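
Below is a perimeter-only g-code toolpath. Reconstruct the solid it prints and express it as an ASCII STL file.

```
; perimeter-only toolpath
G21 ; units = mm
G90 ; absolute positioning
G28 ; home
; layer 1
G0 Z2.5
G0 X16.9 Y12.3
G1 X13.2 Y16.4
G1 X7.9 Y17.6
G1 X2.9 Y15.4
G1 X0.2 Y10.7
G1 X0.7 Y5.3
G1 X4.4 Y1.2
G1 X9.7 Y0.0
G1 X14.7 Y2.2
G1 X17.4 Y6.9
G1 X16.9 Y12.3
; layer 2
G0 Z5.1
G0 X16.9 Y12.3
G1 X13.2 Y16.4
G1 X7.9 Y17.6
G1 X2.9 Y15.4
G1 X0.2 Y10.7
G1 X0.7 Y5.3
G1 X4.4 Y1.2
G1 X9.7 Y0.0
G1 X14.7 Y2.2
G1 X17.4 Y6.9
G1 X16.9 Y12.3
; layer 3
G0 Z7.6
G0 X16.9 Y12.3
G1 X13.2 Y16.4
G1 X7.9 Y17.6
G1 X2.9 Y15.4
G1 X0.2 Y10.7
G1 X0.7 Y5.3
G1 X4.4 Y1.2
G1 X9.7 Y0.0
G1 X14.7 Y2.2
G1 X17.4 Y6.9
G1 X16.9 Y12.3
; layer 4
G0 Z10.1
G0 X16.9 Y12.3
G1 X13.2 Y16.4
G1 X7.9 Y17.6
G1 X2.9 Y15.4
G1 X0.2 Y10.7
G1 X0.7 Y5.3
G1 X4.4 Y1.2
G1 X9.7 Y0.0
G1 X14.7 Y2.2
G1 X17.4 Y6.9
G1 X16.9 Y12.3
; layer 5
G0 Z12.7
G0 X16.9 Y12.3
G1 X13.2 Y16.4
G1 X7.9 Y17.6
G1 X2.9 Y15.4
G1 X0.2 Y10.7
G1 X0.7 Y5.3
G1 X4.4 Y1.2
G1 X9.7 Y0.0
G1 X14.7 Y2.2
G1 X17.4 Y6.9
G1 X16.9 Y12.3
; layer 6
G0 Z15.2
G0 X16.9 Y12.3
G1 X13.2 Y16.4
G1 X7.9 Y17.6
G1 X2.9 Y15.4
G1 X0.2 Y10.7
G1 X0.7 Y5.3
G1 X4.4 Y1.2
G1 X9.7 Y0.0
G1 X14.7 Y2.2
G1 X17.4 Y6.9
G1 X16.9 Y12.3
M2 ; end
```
solid part
  facet normal 0.0000 0.0000 -1.0000
    outer loop
      vertex 7.9 17.6 0.0
      vertex 13.2 16.4 0.0
      vertex 16.9 12.3 0.0
    endloop
  endfacet
  facet normal 0.0000 0.0000 -1.0000
    outer loop
      vertex 2.9 15.4 0.0
      vertex 7.9 17.6 0.0
      vertex 16.9 12.3 0.0
    endloop
  endfacet
  facet normal 0.0000 0.0000 -1.0000
    outer loop
      vertex 0.2 10.7 0.0
      vertex 2.9 15.4 0.0
      vertex 16.9 12.3 0.0
    endloop
  endfacet
  facet normal 0.0000 0.0000 -1.0000
    outer loop
      vertex 0.7 5.3 0.0
      vertex 0.2 10.7 0.0
      vertex 16.9 12.3 0.0
    endloop
  endfacet
  facet normal 0.0000 0.0000 -1.0000
    outer loop
      vertex 4.4 1.2 0.0
      vertex 0.7 5.3 0.0
      vertex 16.9 12.3 0.0
    endloop
  endfacet
  facet normal 0.0000 0.0000 -1.0000
    outer loop
      vertex 9.7 0.0 0.0
      vertex 4.4 1.2 0.0
      vertex 16.9 12.3 0.0
    endloop
  endfacet
  facet normal 0.0000 0.0000 -1.0000
    outer loop
      vertex 14.7 2.2 0.0
      vertex 9.7 0.0 0.0
      vertex 16.9 12.3 0.0
    endloop
  endfacet
  facet normal 0.0000 0.0000 -1.0000
    outer loop
      vertex 17.4 6.9 0.0
      vertex 14.7 2.2 0.0
      vertex 16.9 12.3 0.0
    endloop
  endfacet
  facet normal 0.0000 0.0000 1.0000
    outer loop
      vertex 16.9 12.3 15.2
      vertex 13.2 16.4 15.2
      vertex 7.9 17.6 15.2
    endloop
  endfacet
  facet normal 0.0000 0.0000 1.0000
    outer loop
      vertex 16.9 12.3 15.2
      vertex 7.9 17.6 15.2
      vertex 2.9 15.4 15.2
    endloop
  endfacet
  facet normal 0.0000 0.0000 1.0000
    outer loop
      vertex 16.9 12.3 15.2
      vertex 2.9 15.4 15.2
      vertex 0.2 10.7 15.2
    endloop
  endfacet
  facet normal 0.0000 0.0000 1.0000
    outer loop
      vertex 16.9 12.3 15.2
      vertex 0.2 10.7 15.2
      vertex 0.7 5.3 15.2
    endloop
  endfacet
  facet normal 0.0000 0.0000 1.0000
    outer loop
      vertex 16.9 12.3 15.2
      vertex 0.7 5.3 15.2
      vertex 4.4 1.2 15.2
    endloop
  endfacet
  facet normal 0.0000 0.0000 1.0000
    outer loop
      vertex 16.9 12.3 15.2
      vertex 4.4 1.2 15.2
      vertex 9.7 0.0 15.2
    endloop
  endfacet
  facet normal 0.0000 0.0000 1.0000
    outer loop
      vertex 16.9 12.3 15.2
      vertex 9.7 0.0 15.2
      vertex 14.7 2.2 15.2
    endloop
  endfacet
  facet normal 0.0000 0.0000 1.0000
    outer loop
      vertex 16.9 12.3 15.2
      vertex 14.7 2.2 15.2
      vertex 17.4 6.9 15.2
    endloop
  endfacet
  facet normal 0.7424 0.6700 0.0000
    outer loop
      vertex 16.9 12.3 0.0
      vertex 13.2 16.4 0.0
      vertex 13.2 16.4 15.2
    endloop
  endfacet
  facet normal 0.7424 0.6700 0.0000
    outer loop
      vertex 16.9 12.3 0.0
      vertex 13.2 16.4 15.2
      vertex 16.9 12.3 15.2
    endloop
  endfacet
  facet normal 0.2208 0.9753 0.0000
    outer loop
      vertex 13.2 16.4 0.0
      vertex 7.9 17.6 0.0
      vertex 7.9 17.6 15.2
    endloop
  endfacet
  facet normal 0.2208 0.9753 0.0000
    outer loop
      vertex 13.2 16.4 0.0
      vertex 7.9 17.6 15.2
      vertex 13.2 16.4 15.2
    endloop
  endfacet
  facet normal -0.4027 0.9153 0.0000
    outer loop
      vertex 7.9 17.6 0.0
      vertex 2.9 15.4 0.0
      vertex 2.9 15.4 15.2
    endloop
  endfacet
  facet normal -0.4027 0.9153 0.0000
    outer loop
      vertex 7.9 17.6 0.0
      vertex 2.9 15.4 15.2
      vertex 7.9 17.6 15.2
    endloop
  endfacet
  facet normal -0.8671 0.4981 0.0000
    outer loop
      vertex 2.9 15.4 0.0
      vertex 0.2 10.7 0.0
      vertex 0.2 10.7 15.2
    endloop
  endfacet
  facet normal -0.8671 0.4981 0.0000
    outer loop
      vertex 2.9 15.4 0.0
      vertex 0.2 10.7 15.2
      vertex 2.9 15.4 15.2
    endloop
  endfacet
  facet normal -0.9957 -0.0922 0.0000
    outer loop
      vertex 0.2 10.7 0.0
      vertex 0.7 5.3 0.0
      vertex 0.7 5.3 15.2
    endloop
  endfacet
  facet normal -0.9957 -0.0922 0.0000
    outer loop
      vertex 0.2 10.7 0.0
      vertex 0.7 5.3 15.2
      vertex 0.2 10.7 15.2
    endloop
  endfacet
  facet normal -0.7424 -0.6700 0.0000
    outer loop
      vertex 0.7 5.3 0.0
      vertex 4.4 1.2 0.0
      vertex 4.4 1.2 15.2
    endloop
  endfacet
  facet normal -0.7424 -0.6700 0.0000
    outer loop
      vertex 0.7 5.3 0.0
      vertex 4.4 1.2 15.2
      vertex 0.7 5.3 15.2
    endloop
  endfacet
  facet normal -0.2208 -0.9753 0.0000
    outer loop
      vertex 4.4 1.2 0.0
      vertex 9.7 0.0 0.0
      vertex 9.7 0.0 15.2
    endloop
  endfacet
  facet normal -0.2208 -0.9753 0.0000
    outer loop
      vertex 4.4 1.2 0.0
      vertex 9.7 0.0 15.2
      vertex 4.4 1.2 15.2
    endloop
  endfacet
  facet normal 0.4027 -0.9153 0.0000
    outer loop
      vertex 9.7 0.0 0.0
      vertex 14.7 2.2 0.0
      vertex 14.7 2.2 15.2
    endloop
  endfacet
  facet normal 0.4027 -0.9153 0.0000
    outer loop
      vertex 9.7 0.0 0.0
      vertex 14.7 2.2 15.2
      vertex 9.7 0.0 15.2
    endloop
  endfacet
  facet normal 0.8671 -0.4981 0.0000
    outer loop
      vertex 14.7 2.2 0.0
      vertex 17.4 6.9 0.0
      vertex 17.4 6.9 15.2
    endloop
  endfacet
  facet normal 0.8671 -0.4981 0.0000
    outer loop
      vertex 14.7 2.2 0.0
      vertex 17.4 6.9 15.2
      vertex 14.7 2.2 15.2
    endloop
  endfacet
  facet normal 0.9957 0.0922 0.0000
    outer loop
      vertex 17.4 6.9 0.0
      vertex 16.9 12.3 0.0
      vertex 16.9 12.3 15.2
    endloop
  endfacet
  facet normal 0.9957 0.0922 0.0000
    outer loop
      vertex 17.4 6.9 0.0
      vertex 16.9 12.3 15.2
      vertex 17.4 6.9 15.2
    endloop
  endfacet
endsolid part

The G0 Z moves step by Δz≈2.5 mm. Every layer's G1 loop is the same polygon, so the solid is a straight extrusion of it from z=0 to z≈15.2. Closing with flat bottom and top caps and triangulating gives 36 facets — a regular 10-sided prism (a cylinder approximated with 10 flat sides), circumscribed radius ≈ 8.8 mm, height ≈ 15.2 mm.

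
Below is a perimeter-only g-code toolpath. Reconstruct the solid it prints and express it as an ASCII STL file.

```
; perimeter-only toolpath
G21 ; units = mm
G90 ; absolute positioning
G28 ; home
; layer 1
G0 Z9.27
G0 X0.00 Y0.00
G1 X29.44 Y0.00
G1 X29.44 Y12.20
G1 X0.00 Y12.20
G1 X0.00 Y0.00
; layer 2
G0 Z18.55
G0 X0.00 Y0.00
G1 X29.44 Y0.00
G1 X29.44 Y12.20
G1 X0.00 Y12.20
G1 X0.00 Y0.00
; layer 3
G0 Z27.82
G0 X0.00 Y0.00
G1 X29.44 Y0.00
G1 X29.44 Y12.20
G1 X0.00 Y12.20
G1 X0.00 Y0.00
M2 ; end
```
solid part
  facet normal 0.0000 0.0000 -1.0000
    outer loop
      vertex 29.44 12.20 0.00
      vertex 29.44 0.00 0.00
      vertex 0.00 0.00 0.00
    endloop
  endfacet
  facet normal 0.0000 0.0000 -1.0000
    outer loop
      vertex 0.00 12.20 0.00
      vertex 29.44 12.20 0.00
      vertex 0.00 0.00 0.00
    endloop
  endfacet
  facet normal 0.0000 0.0000 1.0000
    outer loop
      vertex 0.00 0.00 27.82
      vertex 29.44 0.00 27.82
      vertex 29.44 12.20 27.82
    endloop
  endfacet
  facet normal 0.0000 0.0000 1.0000
    outer loop
      vertex 0.00 0.00 27.82
      vertex 29.44 12.20 27.82
      vertex 0.00 12.20 27.82
    endloop
  endfacet
  facet normal 0.0000 -1.0000 0.0000
    outer loop
      vertex 0.00 0.00 0.00
      vertex 29.44 0.00 0.00
      vertex 29.44 0.00 27.82
    endloop
  endfacet
  facet normal 0.0000 -1.0000 0.0000
    outer loop
      vertex 0.00 0.00 0.00
      vertex 29.44 0.00 27.82
      vertex 0.00 0.00 27.82
    endloop
  endfacet
  facet normal 0.0000 1.0000 0.0000
    outer loop
      vertex 29.44 12.20 27.82
      vertex 29.44 12.20 0.00
      vertex 0.00 12.20 0.00
    endloop
  endfacet
  facet normal 0.0000 1.0000 0.0000
    outer loop
      vertex 0.00 12.20 27.82
      vertex 29.44 12.20 27.82
      vertex 0.00 12.20 0.00
    endloop
  endfacet
  facet normal -1.0000 0.0000 0.0000
    outer loop
      vertex 0.00 12.20 27.82
      vertex 0.00 12.20 0.00
      vertex 0.00 0.00 0.00
    endloop
  endfacet
  facet normal -1.0000 0.0000 0.0000
    outer loop
      vertex 0.00 0.00 27.82
      vertex 0.00 12.20 27.82
      vertex 0.00 0.00 0.00
    endloop
  endfacet
  facet normal 1.0000 0.0000 0.0000
    outer loop
      vertex 29.44 0.00 0.00
      vertex 29.44 12.20 0.00
      vertex 29.44 12.20 27.82
    endloop
  endfacet
  facet normal 1.0000 0.0000 0.0000
    outer loop
      vertex 29.44 0.00 0.00
      vertex 29.44 12.20 27.82
      vertex 29.44 0.00 27.82
    endloop
  endfacet
endsolid part

The G0 Z moves step by Δz≈9.27 mm. Every layer's G1 loop is the same polygon, so the solid is a straight extrusion of it from z=0 to z≈27.8. Closing with flat bottom and top caps and triangulating gives 12 facets — a rectangular box, roughly 29.4 × 12.2 mm footprint and 27.8 mm tall.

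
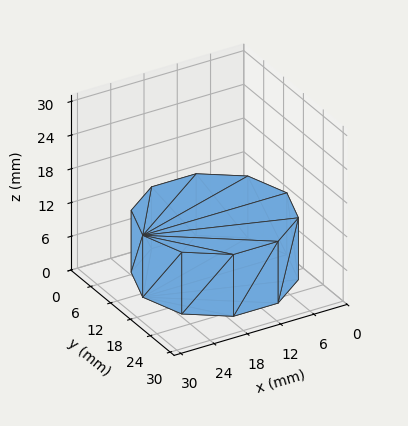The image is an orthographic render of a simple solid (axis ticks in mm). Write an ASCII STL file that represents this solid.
Reading the render: the shape is a regular 10-sided prism (a cylinder approximated with 10 flat sides), circumscribed radius ≈ 13 mm, height ≈ 11 mm (dimensions read to the nearest mm from the axis ticks). For the STL, each face is triangulated and given an outward normal.

solid part
  facet normal 0.0000 0.0000 -1.0000
    outer loop
      vertex 17.017 25.364 0.000
      vertex 23.517 20.641 0.000
      vertex 26.000 13.000 0.000
    endloop
  endfacet
  facet normal 0.0000 0.0000 -1.0000
    outer loop
      vertex 8.983 25.364 0.000
      vertex 17.017 25.364 0.000
      vertex 26.000 13.000 0.000
    endloop
  endfacet
  facet normal 0.0000 0.0000 -1.0000
    outer loop
      vertex 2.483 20.641 0.000
      vertex 8.983 25.364 0.000
      vertex 26.000 13.000 0.000
    endloop
  endfacet
  facet normal 0.0000 0.0000 -1.0000
    outer loop
      vertex 0.000 13.000 0.000
      vertex 2.483 20.641 0.000
      vertex 26.000 13.000 0.000
    endloop
  endfacet
  facet normal 0.0000 0.0000 -1.0000
    outer loop
      vertex 2.483 5.359 0.000
      vertex 0.000 13.000 0.000
      vertex 26.000 13.000 0.000
    endloop
  endfacet
  facet normal 0.0000 0.0000 -1.0000
    outer loop
      vertex 8.983 0.636 0.000
      vertex 2.483 5.359 0.000
      vertex 26.000 13.000 0.000
    endloop
  endfacet
  facet normal 0.0000 0.0000 -1.0000
    outer loop
      vertex 17.017 0.636 0.000
      vertex 8.983 0.636 0.000
      vertex 26.000 13.000 0.000
    endloop
  endfacet
  facet normal 0.0000 0.0000 -1.0000
    outer loop
      vertex 23.517 5.359 0.000
      vertex 17.017 0.636 0.000
      vertex 26.000 13.000 0.000
    endloop
  endfacet
  facet normal 0.0000 0.0000 1.0000
    outer loop
      vertex 26.000 13.000 11.000
      vertex 23.517 20.641 11.000
      vertex 17.017 25.364 11.000
    endloop
  endfacet
  facet normal 0.0000 0.0000 1.0000
    outer loop
      vertex 26.000 13.000 11.000
      vertex 17.017 25.364 11.000
      vertex 8.983 25.364 11.000
    endloop
  endfacet
  facet normal 0.0000 0.0000 1.0000
    outer loop
      vertex 26.000 13.000 11.000
      vertex 8.983 25.364 11.000
      vertex 2.483 20.641 11.000
    endloop
  endfacet
  facet normal 0.0000 0.0000 1.0000
    outer loop
      vertex 26.000 13.000 11.000
      vertex 2.483 20.641 11.000
      vertex 0.000 13.000 11.000
    endloop
  endfacet
  facet normal 0.0000 0.0000 1.0000
    outer loop
      vertex 26.000 13.000 11.000
      vertex 0.000 13.000 11.000
      vertex 2.483 5.359 11.000
    endloop
  endfacet
  facet normal 0.0000 0.0000 1.0000
    outer loop
      vertex 26.000 13.000 11.000
      vertex 2.483 5.359 11.000
      vertex 8.983 0.636 11.000
    endloop
  endfacet
  facet normal 0.0000 0.0000 1.0000
    outer loop
      vertex 26.000 13.000 11.000
      vertex 8.983 0.636 11.000
      vertex 17.017 0.636 11.000
    endloop
  endfacet
  facet normal 0.0000 0.0000 1.0000
    outer loop
      vertex 26.000 13.000 11.000
      vertex 17.017 0.636 11.000
      vertex 23.517 5.359 11.000
    endloop
  endfacet
  facet normal 0.9510 0.3090 0.0000
    outer loop
      vertex 26.000 13.000 0.000
      vertex 23.517 20.641 0.000
      vertex 23.517 20.641 11.000
    endloop
  endfacet
  facet normal 0.9510 0.3090 0.0000
    outer loop
      vertex 26.000 13.000 0.000
      vertex 23.517 20.641 11.000
      vertex 26.000 13.000 11.000
    endloop
  endfacet
  facet normal 0.5878 0.8090 0.0000
    outer loop
      vertex 23.517 20.641 0.000
      vertex 17.017 25.364 0.000
      vertex 17.017 25.364 11.000
    endloop
  endfacet
  facet normal 0.5878 0.8090 0.0000
    outer loop
      vertex 23.517 20.641 0.000
      vertex 17.017 25.364 11.000
      vertex 23.517 20.641 11.000
    endloop
  endfacet
  facet normal 0.0000 1.0000 0.0000
    outer loop
      vertex 17.017 25.364 0.000
      vertex 8.983 25.364 0.000
      vertex 8.983 25.364 11.000
    endloop
  endfacet
  facet normal 0.0000 1.0000 0.0000
    outer loop
      vertex 17.017 25.364 0.000
      vertex 8.983 25.364 11.000
      vertex 17.017 25.364 11.000
    endloop
  endfacet
  facet normal -0.5878 0.8090 0.0000
    outer loop
      vertex 8.983 25.364 0.000
      vertex 2.483 20.641 0.000
      vertex 2.483 20.641 11.000
    endloop
  endfacet
  facet normal -0.5878 0.8090 0.0000
    outer loop
      vertex 8.983 25.364 0.000
      vertex 2.483 20.641 11.000
      vertex 8.983 25.364 11.000
    endloop
  endfacet
  facet normal -0.9510 0.3090 0.0000
    outer loop
      vertex 2.483 20.641 0.000
      vertex 0.000 13.000 0.000
      vertex 0.000 13.000 11.000
    endloop
  endfacet
  facet normal -0.9510 0.3090 0.0000
    outer loop
      vertex 2.483 20.641 0.000
      vertex 0.000 13.000 11.000
      vertex 2.483 20.641 11.000
    endloop
  endfacet
  facet normal -0.9510 -0.3090 0.0000
    outer loop
      vertex 0.000 13.000 0.000
      vertex 2.483 5.359 0.000
      vertex 2.483 5.359 11.000
    endloop
  endfacet
  facet normal -0.9510 -0.3090 0.0000
    outer loop
      vertex 0.000 13.000 0.000
      vertex 2.483 5.359 11.000
      vertex 0.000 13.000 11.000
    endloop
  endfacet
  facet normal -0.5878 -0.8090 0.0000
    outer loop
      vertex 2.483 5.359 0.000
      vertex 8.983 0.636 0.000
      vertex 8.983 0.636 11.000
    endloop
  endfacet
  facet normal -0.5878 -0.8090 0.0000
    outer loop
      vertex 2.483 5.359 0.000
      vertex 8.983 0.636 11.000
      vertex 2.483 5.359 11.000
    endloop
  endfacet
  facet normal 0.0000 -1.0000 0.0000
    outer loop
      vertex 8.983 0.636 0.000
      vertex 17.017 0.636 0.000
      vertex 17.017 0.636 11.000
    endloop
  endfacet
  facet normal 0.0000 -1.0000 0.0000
    outer loop
      vertex 8.983 0.636 0.000
      vertex 17.017 0.636 11.000
      vertex 8.983 0.636 11.000
    endloop
  endfacet
  facet normal 0.5878 -0.8090 0.0000
    outer loop
      vertex 17.017 0.636 0.000
      vertex 23.517 5.359 0.000
      vertex 23.517 5.359 11.000
    endloop
  endfacet
  facet normal 0.5878 -0.8090 0.0000
    outer loop
      vertex 17.017 0.636 0.000
      vertex 23.517 5.359 11.000
      vertex 17.017 0.636 11.000
    endloop
  endfacet
  facet normal 0.9510 -0.3090 0.0000
    outer loop
      vertex 23.517 5.359 0.000
      vertex 26.000 13.000 0.000
      vertex 26.000 13.000 11.000
    endloop
  endfacet
  facet normal 0.9510 -0.3090 0.0000
    outer loop
      vertex 23.517 5.359 0.000
      vertex 26.000 13.000 11.000
      vertex 23.517 5.359 11.000
    endloop
  endfacet
endsolid part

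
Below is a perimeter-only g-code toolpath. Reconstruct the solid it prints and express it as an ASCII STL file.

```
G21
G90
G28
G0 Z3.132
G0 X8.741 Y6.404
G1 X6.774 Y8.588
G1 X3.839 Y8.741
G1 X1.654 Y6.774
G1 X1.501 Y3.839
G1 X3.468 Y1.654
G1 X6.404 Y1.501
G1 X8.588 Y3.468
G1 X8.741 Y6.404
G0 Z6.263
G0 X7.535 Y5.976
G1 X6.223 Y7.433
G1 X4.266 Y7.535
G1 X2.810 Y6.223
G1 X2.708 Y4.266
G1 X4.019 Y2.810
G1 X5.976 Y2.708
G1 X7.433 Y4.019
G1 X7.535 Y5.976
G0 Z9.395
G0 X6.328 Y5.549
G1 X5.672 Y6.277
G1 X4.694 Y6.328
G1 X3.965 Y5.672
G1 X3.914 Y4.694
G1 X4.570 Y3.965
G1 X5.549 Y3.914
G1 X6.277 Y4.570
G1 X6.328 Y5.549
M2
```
solid part
  facet normal 0.0000 0.0000 -1.0000
    outer loop
      vertex 3.411 9.948 0.000
      vertex 7.325 9.744 0.000
      vertex 9.948 6.831 0.000
    endloop
  endfacet
  facet normal 0.0000 0.0000 -1.0000
    outer loop
      vertex 0.498 7.325 0.000
      vertex 3.411 9.948 0.000
      vertex 9.948 6.831 0.000
    endloop
  endfacet
  facet normal 0.0000 0.0000 -1.0000
    outer loop
      vertex 0.294 3.411 0.000
      vertex 0.498 7.325 0.000
      vertex 9.948 6.831 0.000
    endloop
  endfacet
  facet normal 0.0000 0.0000 -1.0000
    outer loop
      vertex 2.917 0.498 0.000
      vertex 0.294 3.411 0.000
      vertex 9.948 6.831 0.000
    endloop
  endfacet
  facet normal 0.0000 0.0000 -1.0000
    outer loop
      vertex 6.831 0.294 0.000
      vertex 2.917 0.498 0.000
      vertex 9.948 6.831 0.000
    endloop
  endfacet
  facet normal 0.0000 0.0000 -1.0000
    outer loop
      vertex 9.744 2.917 0.000
      vertex 6.831 0.294 0.000
      vertex 9.948 6.831 0.000
    endloop
  endfacet
  facet normal 0.6952 0.6260 0.3533
    outer loop
      vertex 9.948 6.831 0.000
      vertex 7.325 9.744 0.000
      vertex 5.121 5.121 12.527
    endloop
  endfacet
  facet normal 0.0487 0.9342 0.3533
    outer loop
      vertex 7.325 9.744 0.000
      vertex 3.411 9.948 0.000
      vertex 5.121 5.121 12.527
    endloop
  endfacet
  facet normal -0.6260 0.6952 0.3533
    outer loop
      vertex 3.411 9.948 0.000
      vertex 0.498 7.325 0.000
      vertex 5.121 5.121 12.527
    endloop
  endfacet
  facet normal -0.9342 0.0487 0.3533
    outer loop
      vertex 0.498 7.325 0.000
      vertex 0.294 3.411 0.000
      vertex 5.121 5.121 12.527
    endloop
  endfacet
  facet normal -0.6952 -0.6260 0.3533
    outer loop
      vertex 0.294 3.411 0.000
      vertex 2.917 0.498 0.000
      vertex 5.121 5.121 12.527
    endloop
  endfacet
  facet normal -0.0487 -0.9342 0.3533
    outer loop
      vertex 2.917 0.498 0.000
      vertex 6.831 0.294 0.000
      vertex 5.121 5.121 12.527
    endloop
  endfacet
  facet normal 0.6260 -0.6952 0.3533
    outer loop
      vertex 6.831 0.294 0.000
      vertex 9.744 2.917 0.000
      vertex 5.121 5.121 12.527
    endloop
  endfacet
  facet normal 0.9342 -0.0487 0.3533
    outer loop
      vertex 9.744 2.917 0.000
      vertex 9.948 6.831 0.000
      vertex 5.121 5.121 12.527
    endloop
  endfacet
endsolid part

The G0 Z moves step by Δz≈3.132 mm. The G1 loops shrink linearly with z, so the solid tapers from its base footprint up to z≈12.5. Closing with a flat bottom cap and the tapered top and triangulating gives 14 facets — a regular 8-sided pyramid, base circumscribed radius ≈ 5.12 mm, apex at z ≈ 12.5 mm.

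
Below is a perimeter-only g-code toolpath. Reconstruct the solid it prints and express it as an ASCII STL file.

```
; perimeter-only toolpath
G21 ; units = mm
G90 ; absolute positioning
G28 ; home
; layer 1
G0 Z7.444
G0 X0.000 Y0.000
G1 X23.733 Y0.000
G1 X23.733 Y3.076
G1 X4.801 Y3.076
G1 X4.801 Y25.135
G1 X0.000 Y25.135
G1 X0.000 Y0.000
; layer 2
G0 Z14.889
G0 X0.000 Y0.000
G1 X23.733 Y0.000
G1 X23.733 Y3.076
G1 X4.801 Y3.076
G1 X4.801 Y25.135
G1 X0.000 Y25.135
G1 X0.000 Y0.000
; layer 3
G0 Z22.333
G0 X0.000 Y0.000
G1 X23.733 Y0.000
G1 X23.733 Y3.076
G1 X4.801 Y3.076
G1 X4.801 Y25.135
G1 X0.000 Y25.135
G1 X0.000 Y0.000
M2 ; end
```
solid part
  facet normal 0.0000 0.0000 -1.0000
    outer loop
      vertex 23.733 3.076 0.000
      vertex 23.733 0.000 0.000
      vertex 0.000 0.000 0.000
    endloop
  endfacet
  facet normal 0.0000 0.0000 -1.0000
    outer loop
      vertex 4.801 3.076 0.000
      vertex 23.733 3.076 0.000
      vertex 0.000 0.000 0.000
    endloop
  endfacet
  facet normal 0.0000 0.0000 -1.0000
    outer loop
      vertex 4.801 25.135 0.000
      vertex 4.801 3.076 0.000
      vertex 0.000 0.000 0.000
    endloop
  endfacet
  facet normal 0.0000 0.0000 -1.0000
    outer loop
      vertex 0.000 25.135 0.000
      vertex 4.801 25.135 0.000
      vertex 0.000 0.000 0.000
    endloop
  endfacet
  facet normal 0.0000 0.0000 1.0000
    outer loop
      vertex 0.000 0.000 22.333
      vertex 23.733 0.000 22.333
      vertex 23.733 3.076 22.333
    endloop
  endfacet
  facet normal 0.0000 0.0000 1.0000
    outer loop
      vertex 0.000 0.000 22.333
      vertex 23.733 3.076 22.333
      vertex 4.801 3.076 22.333
    endloop
  endfacet
  facet normal 0.0000 0.0000 1.0000
    outer loop
      vertex 0.000 0.000 22.333
      vertex 4.801 3.076 22.333
      vertex 4.801 25.135 22.333
    endloop
  endfacet
  facet normal 0.0000 0.0000 1.0000
    outer loop
      vertex 0.000 0.000 22.333
      vertex 4.801 25.135 22.333
      vertex 0.000 25.135 22.333
    endloop
  endfacet
  facet normal 0.0000 -1.0000 0.0000
    outer loop
      vertex 0.000 0.000 0.000
      vertex 23.733 0.000 0.000
      vertex 23.733 0.000 22.333
    endloop
  endfacet
  facet normal 0.0000 -1.0000 0.0000
    outer loop
      vertex 0.000 0.000 0.000
      vertex 23.733 0.000 22.333
      vertex 0.000 0.000 22.333
    endloop
  endfacet
  facet normal 1.0000 0.0000 0.0000
    outer loop
      vertex 23.733 0.000 0.000
      vertex 23.733 3.076 0.000
      vertex 23.733 3.076 22.333
    endloop
  endfacet
  facet normal 1.0000 0.0000 0.0000
    outer loop
      vertex 23.733 0.000 0.000
      vertex 23.733 3.076 22.333
      vertex 23.733 0.000 22.333
    endloop
  endfacet
  facet normal 0.0000 1.0000 0.0000
    outer loop
      vertex 23.733 3.076 0.000
      vertex 4.801 3.076 0.000
      vertex 4.801 3.076 22.333
    endloop
  endfacet
  facet normal 0.0000 1.0000 0.0000
    outer loop
      vertex 23.733 3.076 0.000
      vertex 4.801 3.076 22.333
      vertex 23.733 3.076 22.333
    endloop
  endfacet
  facet normal 1.0000 0.0000 0.0000
    outer loop
      vertex 4.801 3.076 0.000
      vertex 4.801 25.135 0.000
      vertex 4.801 25.135 22.333
    endloop
  endfacet
  facet normal 1.0000 0.0000 0.0000
    outer loop
      vertex 4.801 3.076 0.000
      vertex 4.801 25.135 22.333
      vertex 4.801 3.076 22.333
    endloop
  endfacet
  facet normal 0.0000 1.0000 0.0000
    outer loop
      vertex 4.801 25.135 0.000
      vertex 0.000 25.135 0.000
      vertex 0.000 25.135 22.333
    endloop
  endfacet
  facet normal 0.0000 1.0000 0.0000
    outer loop
      vertex 4.801 25.135 0.000
      vertex 0.000 25.135 22.333
      vertex 4.801 25.135 22.333
    endloop
  endfacet
  facet normal -1.0000 0.0000 0.0000
    outer loop
      vertex 0.000 25.135 0.000
      vertex 0.000 0.000 0.000
      vertex 0.000 0.000 22.333
    endloop
  endfacet
  facet normal -1.0000 0.0000 0.0000
    outer loop
      vertex 0.000 25.135 0.000
      vertex 0.000 0.000 22.333
      vertex 0.000 25.135 22.333
    endloop
  endfacet
endsolid part

The G0 Z moves step by Δz≈7.444 mm. Every layer's G1 loop is the same polygon, so the solid is a straight extrusion of it from z=0 to z≈22.3. Closing with flat bottom and top caps and triangulating gives 20 facets — an L-shaped prism: outer 23.7 × 25.1 mm, arm thicknesses ≈ 3.08 mm (horizontal) and 4.8 mm (vertical), extruded 22.3 mm in z.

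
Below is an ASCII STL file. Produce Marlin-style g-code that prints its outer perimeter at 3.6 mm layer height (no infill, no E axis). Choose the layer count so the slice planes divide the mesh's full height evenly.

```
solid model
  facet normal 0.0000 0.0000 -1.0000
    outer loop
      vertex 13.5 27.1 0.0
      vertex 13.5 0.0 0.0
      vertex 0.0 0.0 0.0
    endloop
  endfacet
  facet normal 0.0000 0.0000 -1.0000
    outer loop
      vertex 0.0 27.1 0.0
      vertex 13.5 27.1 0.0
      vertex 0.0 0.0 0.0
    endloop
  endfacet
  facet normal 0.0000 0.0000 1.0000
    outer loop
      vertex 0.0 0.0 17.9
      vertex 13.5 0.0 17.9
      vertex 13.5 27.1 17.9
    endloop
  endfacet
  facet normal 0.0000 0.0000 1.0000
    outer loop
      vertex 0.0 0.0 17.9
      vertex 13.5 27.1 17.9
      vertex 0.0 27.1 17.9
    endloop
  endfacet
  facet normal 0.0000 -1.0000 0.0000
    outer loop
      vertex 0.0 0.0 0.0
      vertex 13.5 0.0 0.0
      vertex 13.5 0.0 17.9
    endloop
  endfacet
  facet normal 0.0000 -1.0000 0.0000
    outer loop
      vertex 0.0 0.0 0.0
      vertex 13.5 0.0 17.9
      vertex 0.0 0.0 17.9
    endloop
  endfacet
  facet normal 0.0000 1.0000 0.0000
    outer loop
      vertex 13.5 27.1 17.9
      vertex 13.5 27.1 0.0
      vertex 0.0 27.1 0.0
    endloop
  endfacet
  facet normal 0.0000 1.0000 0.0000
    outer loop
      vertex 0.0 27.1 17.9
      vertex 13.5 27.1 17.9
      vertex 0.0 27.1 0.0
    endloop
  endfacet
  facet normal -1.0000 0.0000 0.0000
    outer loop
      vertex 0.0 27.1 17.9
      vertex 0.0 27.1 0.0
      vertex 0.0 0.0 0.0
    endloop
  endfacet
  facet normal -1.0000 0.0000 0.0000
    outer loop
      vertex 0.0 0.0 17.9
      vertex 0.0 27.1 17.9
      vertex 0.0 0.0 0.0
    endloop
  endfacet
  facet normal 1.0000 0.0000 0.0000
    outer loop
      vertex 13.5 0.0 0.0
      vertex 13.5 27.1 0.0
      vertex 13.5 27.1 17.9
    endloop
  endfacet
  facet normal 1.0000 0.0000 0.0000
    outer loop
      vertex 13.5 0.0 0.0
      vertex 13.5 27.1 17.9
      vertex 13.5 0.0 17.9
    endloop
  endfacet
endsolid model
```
; perimeter-only toolpath
G21 ; units = mm
G90 ; absolute positioning
G28 ; home
; layer 1
G0 Z3.6
G0 X0.0 Y0.0
G1 X13.5 Y0.0
G1 X13.5 Y27.1
G1 X0.0 Y27.1
G1 X0.0 Y0.0
; layer 2
G0 Z7.2
G0 X0.0 Y0.0
G1 X13.5 Y0.0
G1 X13.5 Y27.1
G1 X0.0 Y27.1
G1 X0.0 Y0.0
; layer 3
G0 Z10.7
G0 X0.0 Y0.0
G1 X13.5 Y0.0
G1 X13.5 Y27.1
G1 X0.0 Y27.1
G1 X0.0 Y0.0
; layer 4
G0 Z14.3
G0 X0.0 Y0.0
G1 X13.5 Y0.0
G1 X13.5 Y27.1
G1 X0.0 Y27.1
G1 X0.0 Y0.0
; layer 5
G0 Z17.9
G0 X0.0 Y0.0
G1 X13.5 Y0.0
G1 X13.5 Y27.1
G1 X0.0 Y27.1
G1 X0.0 Y0.0
M2 ; end

The solid is a rectangular box, roughly 13.5 × 27.1 mm footprint and 17.9 mm tall. Slicing at Δz = 3.6 mm — 5 equal slices spanning the solid's height, so layer i sits at z = i·h/5 — gives 5 non-empty perimeters. Each is a 4-segment closed polygon; G0 lifts to the layer z and rapids to the start vertex, then G1 traces the edges.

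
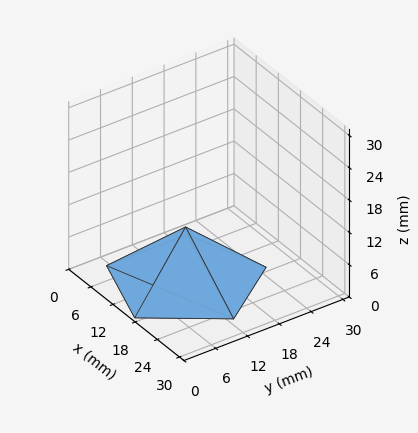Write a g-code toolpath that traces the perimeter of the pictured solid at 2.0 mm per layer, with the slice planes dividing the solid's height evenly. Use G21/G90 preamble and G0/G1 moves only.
Reading the render: the shape is a regular 5-sided pyramid, base circumscribed radius ≈ 13 mm, apex at z ≈ 10 mm (dimensions read to the nearest mm from the axis ticks). For the g-code, the solid's height is divided into equal slices at the stated Δz and each level perimeter traced with G1 moves after a G0 lift.

; perimeter-only toolpath
G21 ; units = mm
G90 ; absolute positioning
G28 ; home
; layer 1
G0 Z2.0
G0 X23.4 Y13.0
G1 X16.2 Y22.9
G1 X4.6 Y19.1
G1 X4.6 Y6.9
G1 X16.2 Y3.1
G1 X23.4 Y13.0
; layer 2
G0 Z4.0
G0 X20.8 Y13.0
G1 X15.4 Y20.4
G1 X6.7 Y17.6
G1 X6.7 Y8.4
G1 X15.4 Y5.6
G1 X20.8 Y13.0
; layer 3
G0 Z6.0
G0 X18.2 Y13.0
G1 X14.6 Y18.0
G1 X8.8 Y16.0
G1 X8.8 Y10.0
G1 X14.6 Y8.0
G1 X18.2 Y13.0
; layer 4
G0 Z8.0
G0 X15.6 Y13.0
G1 X13.8 Y15.5
G1 X10.9 Y14.5
G1 X10.9 Y11.5
G1 X13.8 Y10.5
G1 X15.6 Y13.0
M2 ; end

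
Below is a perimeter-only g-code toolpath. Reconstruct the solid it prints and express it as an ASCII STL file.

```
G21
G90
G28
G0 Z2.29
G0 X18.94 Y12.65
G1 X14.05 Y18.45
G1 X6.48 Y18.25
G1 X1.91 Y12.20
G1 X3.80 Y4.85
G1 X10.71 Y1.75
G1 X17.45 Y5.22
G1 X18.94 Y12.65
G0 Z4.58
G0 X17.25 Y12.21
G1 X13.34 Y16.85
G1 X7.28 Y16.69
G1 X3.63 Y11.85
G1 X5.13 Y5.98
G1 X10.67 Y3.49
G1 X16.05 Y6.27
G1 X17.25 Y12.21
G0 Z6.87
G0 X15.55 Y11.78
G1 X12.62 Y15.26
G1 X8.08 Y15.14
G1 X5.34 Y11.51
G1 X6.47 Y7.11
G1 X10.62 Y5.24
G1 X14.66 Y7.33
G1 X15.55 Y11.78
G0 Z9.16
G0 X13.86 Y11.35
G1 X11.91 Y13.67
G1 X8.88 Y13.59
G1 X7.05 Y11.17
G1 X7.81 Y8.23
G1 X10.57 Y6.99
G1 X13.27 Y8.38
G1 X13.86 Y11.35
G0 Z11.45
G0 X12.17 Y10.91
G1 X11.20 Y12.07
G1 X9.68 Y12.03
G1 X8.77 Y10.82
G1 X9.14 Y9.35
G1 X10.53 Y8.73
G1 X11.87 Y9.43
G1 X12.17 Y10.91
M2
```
solid part
  facet normal 0.0000 0.0000 -1.0000
    outer loop
      vertex 5.68 19.80 0.00
      vertex 14.77 20.04 0.00
      vertex 20.63 13.08 0.00
    endloop
  endfacet
  facet normal 0.0000 0.0000 -1.0000
    outer loop
      vertex 0.20 12.54 0.00
      vertex 5.68 19.80 0.00
      vertex 20.63 13.08 0.00
    endloop
  endfacet
  facet normal 0.0000 0.0000 -1.0000
    outer loop
      vertex 2.46 3.73 0.00
      vertex 0.20 12.54 0.00
      vertex 20.63 13.08 0.00
    endloop
  endfacet
  facet normal 0.0000 0.0000 -1.0000
    outer loop
      vertex 10.76 0.00 0.00
      vertex 2.46 3.73 0.00
      vertex 20.63 13.08 0.00
    endloop
  endfacet
  facet normal 0.0000 0.0000 -1.0000
    outer loop
      vertex 18.84 4.17 0.00
      vertex 10.76 0.00 0.00
      vertex 20.63 13.08 0.00
    endloop
  endfacet
  facet normal 0.6305 0.5309 0.5662
    outer loop
      vertex 20.63 13.08 0.00
      vertex 14.77 20.04 0.00
      vertex 10.48 10.48 13.74
    endloop
  endfacet
  facet normal -0.0218 0.8238 0.5664
    outer loop
      vertex 14.77 20.04 0.00
      vertex 5.68 19.80 0.00
      vertex 10.48 10.48 13.74
    endloop
  endfacet
  facet normal -0.6577 0.4965 0.5665
    outer loop
      vertex 5.68 19.80 0.00
      vertex 0.20 12.54 0.00
      vertex 10.48 10.48 13.74
    endloop
  endfacet
  facet normal -0.7982 -0.2048 0.5665
    outer loop
      vertex 0.20 12.54 0.00
      vertex 2.46 3.73 0.00
      vertex 10.48 10.48 13.74
    endloop
  endfacet
  facet normal -0.3378 -0.7517 0.5665
    outer loop
      vertex 2.46 3.73 0.00
      vertex 10.76 0.00 0.00
      vertex 10.48 10.48 13.74
    endloop
  endfacet
  facet normal 0.3780 -0.7324 0.5663
    outer loop
      vertex 10.76 0.00 0.00
      vertex 18.84 4.17 0.00
      vertex 10.48 10.48 13.74
    endloop
  endfacet
  facet normal 0.8081 -0.1623 0.5662
    outer loop
      vertex 18.84 4.17 0.00
      vertex 20.63 13.08 0.00
      vertex 10.48 10.48 13.74
    endloop
  endfacet
endsolid part

The G0 Z moves step by Δz≈2.29 mm. The G1 loops shrink linearly with z, so the solid tapers from its base footprint up to z≈13.7. Closing with a flat bottom cap and the tapered top and triangulating gives 12 facets — a regular 7-sided pyramid, base circumscribed radius ≈ 10.5 mm, apex at z ≈ 13.7 mm.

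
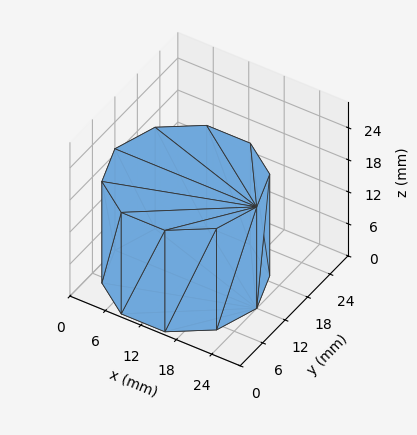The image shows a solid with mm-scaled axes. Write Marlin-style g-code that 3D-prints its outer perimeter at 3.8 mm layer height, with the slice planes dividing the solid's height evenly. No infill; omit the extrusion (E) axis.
Reading the render: the shape is a regular 10-sided prism (a cylinder approximated with 10 flat sides), circumscribed radius ≈ 12 mm, height ≈ 19 mm (dimensions read to the nearest mm from the axis ticks). For the g-code, the solid's height is divided into equal slices at the stated Δz and each level perimeter traced with G1 moves after a G0 lift.

; perimeter-only toolpath
G21 ; units = mm
G90 ; absolute positioning
G28 ; home
; layer 1
G0 Z3.8
G0 X24.0 Y12.0
G1 X21.7 Y19.1
G1 X15.7 Y23.4
G1 X8.3 Y23.4
G1 X2.3 Y19.1
G1 X0.0 Y12.0
G1 X2.3 Y4.9
G1 X8.3 Y0.6
G1 X15.7 Y0.6
G1 X21.7 Y4.9
G1 X24.0 Y12.0
; layer 2
G0 Z7.6
G0 X24.0 Y12.0
G1 X21.7 Y19.1
G1 X15.7 Y23.4
G1 X8.3 Y23.4
G1 X2.3 Y19.1
G1 X0.0 Y12.0
G1 X2.3 Y4.9
G1 X8.3 Y0.6
G1 X15.7 Y0.6
G1 X21.7 Y4.9
G1 X24.0 Y12.0
; layer 3
G0 Z11.4
G0 X24.0 Y12.0
G1 X21.7 Y19.1
G1 X15.7 Y23.4
G1 X8.3 Y23.4
G1 X2.3 Y19.1
G1 X0.0 Y12.0
G1 X2.3 Y4.9
G1 X8.3 Y0.6
G1 X15.7 Y0.6
G1 X21.7 Y4.9
G1 X24.0 Y12.0
; layer 4
G0 Z15.2
G0 X24.0 Y12.0
G1 X21.7 Y19.1
G1 X15.7 Y23.4
G1 X8.3 Y23.4
G1 X2.3 Y19.1
G1 X0.0 Y12.0
G1 X2.3 Y4.9
G1 X8.3 Y0.6
G1 X15.7 Y0.6
G1 X21.7 Y4.9
G1 X24.0 Y12.0
; layer 5
G0 Z19.0
G0 X24.0 Y12.0
G1 X21.7 Y19.1
G1 X15.7 Y23.4
G1 X8.3 Y23.4
G1 X2.3 Y19.1
G1 X0.0 Y12.0
G1 X2.3 Y4.9
G1 X8.3 Y0.6
G1 X15.7 Y0.6
G1 X21.7 Y4.9
G1 X24.0 Y12.0
M2 ; end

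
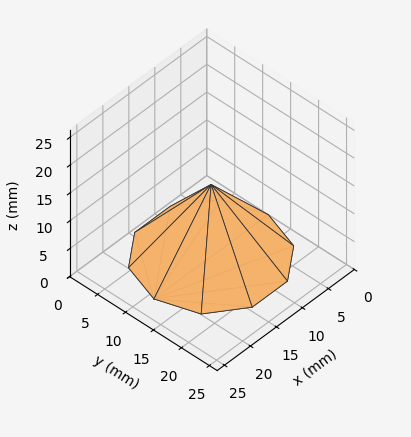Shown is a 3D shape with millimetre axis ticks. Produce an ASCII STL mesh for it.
Reading the render: the shape is a regular 10-sided pyramid, base circumscribed radius ≈ 11 mm, apex at z ≈ 13 mm (dimensions read to the nearest mm from the axis ticks). For the STL, each face is triangulated and given an outward normal.

solid part
  facet normal 0.0000 0.0000 -1.0000
    outer loop
      vertex 14.4 21.5 0.0
      vertex 19.9 17.5 0.0
      vertex 22.0 11.0 0.0
    endloop
  endfacet
  facet normal 0.0000 0.0000 -1.0000
    outer loop
      vertex 7.6 21.5 0.0
      vertex 14.4 21.5 0.0
      vertex 22.0 11.0 0.0
    endloop
  endfacet
  facet normal 0.0000 0.0000 -1.0000
    outer loop
      vertex 2.1 17.5 0.0
      vertex 7.6 21.5 0.0
      vertex 22.0 11.0 0.0
    endloop
  endfacet
  facet normal 0.0000 0.0000 -1.0000
    outer loop
      vertex 0.0 11.0 0.0
      vertex 2.1 17.5 0.0
      vertex 22.0 11.0 0.0
    endloop
  endfacet
  facet normal 0.0000 0.0000 -1.0000
    outer loop
      vertex 2.1 4.5 0.0
      vertex 0.0 11.0 0.0
      vertex 22.0 11.0 0.0
    endloop
  endfacet
  facet normal 0.0000 0.0000 -1.0000
    outer loop
      vertex 7.6 0.5 0.0
      vertex 2.1 4.5 0.0
      vertex 22.0 11.0 0.0
    endloop
  endfacet
  facet normal 0.0000 0.0000 -1.0000
    outer loop
      vertex 14.4 0.5 0.0
      vertex 7.6 0.5 0.0
      vertex 22.0 11.0 0.0
    endloop
  endfacet
  facet normal 0.0000 0.0000 -1.0000
    outer loop
      vertex 19.9 4.5 0.0
      vertex 14.4 0.5 0.0
      vertex 22.0 11.0 0.0
    endloop
  endfacet
  facet normal 0.7412 0.2395 0.6271
    outer loop
      vertex 22.0 11.0 0.0
      vertex 19.9 17.5 0.0
      vertex 11.0 11.0 13.0
    endloop
  endfacet
  facet normal 0.4577 0.6293 0.6280
    outer loop
      vertex 19.9 17.5 0.0
      vertex 14.4 21.5 0.0
      vertex 11.0 11.0 13.0
    endloop
  endfacet
  facet normal 0.0000 0.7779 0.6283
    outer loop
      vertex 14.4 21.5 0.0
      vertex 7.6 21.5 0.0
      vertex 11.0 11.0 13.0
    endloop
  endfacet
  facet normal -0.4577 0.6293 0.6280
    outer loop
      vertex 7.6 21.5 0.0
      vertex 2.1 17.5 0.0
      vertex 11.0 11.0 13.0
    endloop
  endfacet
  facet normal -0.7412 0.2395 0.6271
    outer loop
      vertex 2.1 17.5 0.0
      vertex 0.0 11.0 0.0
      vertex 11.0 11.0 13.0
    endloop
  endfacet
  facet normal -0.7412 -0.2395 0.6271
    outer loop
      vertex 0.0 11.0 0.0
      vertex 2.1 4.5 0.0
      vertex 11.0 11.0 13.0
    endloop
  endfacet
  facet normal -0.4577 -0.6293 0.6280
    outer loop
      vertex 2.1 4.5 0.0
      vertex 7.6 0.5 0.0
      vertex 11.0 11.0 13.0
    endloop
  endfacet
  facet normal 0.0000 -0.7779 0.6283
    outer loop
      vertex 7.6 0.5 0.0
      vertex 14.4 0.5 0.0
      vertex 11.0 11.0 13.0
    endloop
  endfacet
  facet normal 0.4577 -0.6293 0.6280
    outer loop
      vertex 14.4 0.5 0.0
      vertex 19.9 4.5 0.0
      vertex 11.0 11.0 13.0
    endloop
  endfacet
  facet normal 0.7412 -0.2395 0.6271
    outer loop
      vertex 19.9 4.5 0.0
      vertex 22.0 11.0 0.0
      vertex 11.0 11.0 13.0
    endloop
  endfacet
endsolid part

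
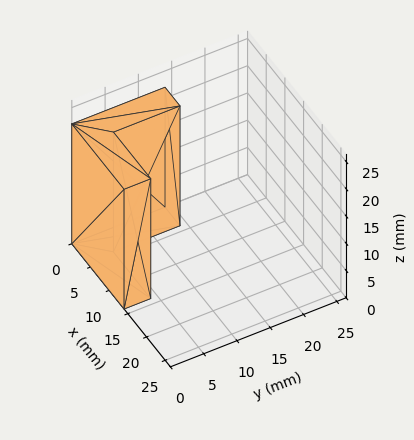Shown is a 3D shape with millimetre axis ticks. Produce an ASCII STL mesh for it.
Reading the render: the shape is an L-shaped prism: outer 14 × 14 mm, arm thicknesses ≈ 4 mm (horizontal) and 4 mm (vertical), extruded 22 mm in z (dimensions read to the nearest mm from the axis ticks). For the STL, each face is triangulated and given an outward normal.

solid part
  facet normal 0.0000 0.0000 -1.0000
    outer loop
      vertex 14.000 4.000 0.000
      vertex 14.000 0.000 0.000
      vertex 0.000 0.000 0.000
    endloop
  endfacet
  facet normal 0.0000 0.0000 -1.0000
    outer loop
      vertex 4.000 4.000 0.000
      vertex 14.000 4.000 0.000
      vertex 0.000 0.000 0.000
    endloop
  endfacet
  facet normal 0.0000 0.0000 -1.0000
    outer loop
      vertex 4.000 14.000 0.000
      vertex 4.000 4.000 0.000
      vertex 0.000 0.000 0.000
    endloop
  endfacet
  facet normal 0.0000 0.0000 -1.0000
    outer loop
      vertex 0.000 14.000 0.000
      vertex 4.000 14.000 0.000
      vertex 0.000 0.000 0.000
    endloop
  endfacet
  facet normal 0.0000 0.0000 1.0000
    outer loop
      vertex 0.000 0.000 22.000
      vertex 14.000 0.000 22.000
      vertex 14.000 4.000 22.000
    endloop
  endfacet
  facet normal 0.0000 0.0000 1.0000
    outer loop
      vertex 0.000 0.000 22.000
      vertex 14.000 4.000 22.000
      vertex 4.000 4.000 22.000
    endloop
  endfacet
  facet normal 0.0000 0.0000 1.0000
    outer loop
      vertex 0.000 0.000 22.000
      vertex 4.000 4.000 22.000
      vertex 4.000 14.000 22.000
    endloop
  endfacet
  facet normal 0.0000 0.0000 1.0000
    outer loop
      vertex 0.000 0.000 22.000
      vertex 4.000 14.000 22.000
      vertex 0.000 14.000 22.000
    endloop
  endfacet
  facet normal 0.0000 -1.0000 0.0000
    outer loop
      vertex 0.000 0.000 0.000
      vertex 14.000 0.000 0.000
      vertex 14.000 0.000 22.000
    endloop
  endfacet
  facet normal 0.0000 -1.0000 0.0000
    outer loop
      vertex 0.000 0.000 0.000
      vertex 14.000 0.000 22.000
      vertex 0.000 0.000 22.000
    endloop
  endfacet
  facet normal 1.0000 0.0000 0.0000
    outer loop
      vertex 14.000 0.000 0.000
      vertex 14.000 4.000 0.000
      vertex 14.000 4.000 22.000
    endloop
  endfacet
  facet normal 1.0000 0.0000 0.0000
    outer loop
      vertex 14.000 0.000 0.000
      vertex 14.000 4.000 22.000
      vertex 14.000 0.000 22.000
    endloop
  endfacet
  facet normal 0.0000 1.0000 0.0000
    outer loop
      vertex 14.000 4.000 0.000
      vertex 4.000 4.000 0.000
      vertex 4.000 4.000 22.000
    endloop
  endfacet
  facet normal 0.0000 1.0000 0.0000
    outer loop
      vertex 14.000 4.000 0.000
      vertex 4.000 4.000 22.000
      vertex 14.000 4.000 22.000
    endloop
  endfacet
  facet normal 1.0000 0.0000 0.0000
    outer loop
      vertex 4.000 4.000 0.000
      vertex 4.000 14.000 0.000
      vertex 4.000 14.000 22.000
    endloop
  endfacet
  facet normal 1.0000 0.0000 0.0000
    outer loop
      vertex 4.000 4.000 0.000
      vertex 4.000 14.000 22.000
      vertex 4.000 4.000 22.000
    endloop
  endfacet
  facet normal 0.0000 1.0000 0.0000
    outer loop
      vertex 4.000 14.000 0.000
      vertex 0.000 14.000 0.000
      vertex 0.000 14.000 22.000
    endloop
  endfacet
  facet normal 0.0000 1.0000 0.0000
    outer loop
      vertex 4.000 14.000 0.000
      vertex 0.000 14.000 22.000
      vertex 4.000 14.000 22.000
    endloop
  endfacet
  facet normal -1.0000 0.0000 0.0000
    outer loop
      vertex 0.000 14.000 0.000
      vertex 0.000 0.000 0.000
      vertex 0.000 0.000 22.000
    endloop
  endfacet
  facet normal -1.0000 0.0000 0.0000
    outer loop
      vertex 0.000 14.000 0.000
      vertex 0.000 0.000 22.000
      vertex 0.000 14.000 22.000
    endloop
  endfacet
endsolid part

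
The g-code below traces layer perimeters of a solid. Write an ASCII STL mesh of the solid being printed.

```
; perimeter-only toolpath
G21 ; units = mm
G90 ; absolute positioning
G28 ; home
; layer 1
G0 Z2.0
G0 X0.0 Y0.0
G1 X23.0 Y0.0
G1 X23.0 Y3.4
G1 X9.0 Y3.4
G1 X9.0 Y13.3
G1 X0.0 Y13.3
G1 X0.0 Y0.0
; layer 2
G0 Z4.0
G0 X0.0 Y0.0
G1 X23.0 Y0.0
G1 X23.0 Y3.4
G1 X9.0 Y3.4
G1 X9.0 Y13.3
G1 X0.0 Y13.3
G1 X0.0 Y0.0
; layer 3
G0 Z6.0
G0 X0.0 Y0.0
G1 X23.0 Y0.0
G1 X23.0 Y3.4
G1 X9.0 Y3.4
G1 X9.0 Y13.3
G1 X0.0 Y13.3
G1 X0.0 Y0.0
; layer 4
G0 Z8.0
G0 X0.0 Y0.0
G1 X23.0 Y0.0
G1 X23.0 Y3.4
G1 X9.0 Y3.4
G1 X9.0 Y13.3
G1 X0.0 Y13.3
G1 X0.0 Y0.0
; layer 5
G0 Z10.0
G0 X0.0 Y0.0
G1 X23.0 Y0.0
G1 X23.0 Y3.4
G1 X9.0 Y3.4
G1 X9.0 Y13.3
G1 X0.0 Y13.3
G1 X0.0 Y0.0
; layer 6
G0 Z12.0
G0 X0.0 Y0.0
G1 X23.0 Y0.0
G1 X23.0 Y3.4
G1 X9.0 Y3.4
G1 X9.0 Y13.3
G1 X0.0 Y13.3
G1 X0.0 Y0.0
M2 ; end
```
solid part
  facet normal 0.0000 0.0000 -1.0000
    outer loop
      vertex 23.0 3.4 0.0
      vertex 23.0 0.0 0.0
      vertex 0.0 0.0 0.0
    endloop
  endfacet
  facet normal 0.0000 0.0000 -1.0000
    outer loop
      vertex 9.0 3.4 0.0
      vertex 23.0 3.4 0.0
      vertex 0.0 0.0 0.0
    endloop
  endfacet
  facet normal 0.0000 0.0000 -1.0000
    outer loop
      vertex 9.0 13.3 0.0
      vertex 9.0 3.4 0.0
      vertex 0.0 0.0 0.0
    endloop
  endfacet
  facet normal 0.0000 0.0000 -1.0000
    outer loop
      vertex 0.0 13.3 0.0
      vertex 9.0 13.3 0.0
      vertex 0.0 0.0 0.0
    endloop
  endfacet
  facet normal 0.0000 0.0000 1.0000
    outer loop
      vertex 0.0 0.0 12.0
      vertex 23.0 0.0 12.0
      vertex 23.0 3.4 12.0
    endloop
  endfacet
  facet normal 0.0000 0.0000 1.0000
    outer loop
      vertex 0.0 0.0 12.0
      vertex 23.0 3.4 12.0
      vertex 9.0 3.4 12.0
    endloop
  endfacet
  facet normal 0.0000 0.0000 1.0000
    outer loop
      vertex 0.0 0.0 12.0
      vertex 9.0 3.4 12.0
      vertex 9.0 13.3 12.0
    endloop
  endfacet
  facet normal 0.0000 0.0000 1.0000
    outer loop
      vertex 0.0 0.0 12.0
      vertex 9.0 13.3 12.0
      vertex 0.0 13.3 12.0
    endloop
  endfacet
  facet normal 0.0000 -1.0000 0.0000
    outer loop
      vertex 0.0 0.0 0.0
      vertex 23.0 0.0 0.0
      vertex 23.0 0.0 12.0
    endloop
  endfacet
  facet normal 0.0000 -1.0000 0.0000
    outer loop
      vertex 0.0 0.0 0.0
      vertex 23.0 0.0 12.0
      vertex 0.0 0.0 12.0
    endloop
  endfacet
  facet normal 1.0000 0.0000 0.0000
    outer loop
      vertex 23.0 0.0 0.0
      vertex 23.0 3.4 0.0
      vertex 23.0 3.4 12.0
    endloop
  endfacet
  facet normal 1.0000 0.0000 0.0000
    outer loop
      vertex 23.0 0.0 0.0
      vertex 23.0 3.4 12.0
      vertex 23.0 0.0 12.0
    endloop
  endfacet
  facet normal 0.0000 1.0000 0.0000
    outer loop
      vertex 23.0 3.4 0.0
      vertex 9.0 3.4 0.0
      vertex 9.0 3.4 12.0
    endloop
  endfacet
  facet normal 0.0000 1.0000 0.0000
    outer loop
      vertex 23.0 3.4 0.0
      vertex 9.0 3.4 12.0
      vertex 23.0 3.4 12.0
    endloop
  endfacet
  facet normal 1.0000 0.0000 0.0000
    outer loop
      vertex 9.0 3.4 0.0
      vertex 9.0 13.3 0.0
      vertex 9.0 13.3 12.0
    endloop
  endfacet
  facet normal 1.0000 0.0000 0.0000
    outer loop
      vertex 9.0 3.4 0.0
      vertex 9.0 13.3 12.0
      vertex 9.0 3.4 12.0
    endloop
  endfacet
  facet normal 0.0000 1.0000 0.0000
    outer loop
      vertex 9.0 13.3 0.0
      vertex 0.0 13.3 0.0
      vertex 0.0 13.3 12.0
    endloop
  endfacet
  facet normal 0.0000 1.0000 0.0000
    outer loop
      vertex 9.0 13.3 0.0
      vertex 0.0 13.3 12.0
      vertex 9.0 13.3 12.0
    endloop
  endfacet
  facet normal -1.0000 0.0000 0.0000
    outer loop
      vertex 0.0 13.3 0.0
      vertex 0.0 0.0 0.0
      vertex 0.0 0.0 12.0
    endloop
  endfacet
  facet normal -1.0000 0.0000 0.0000
    outer loop
      vertex 0.0 13.3 0.0
      vertex 0.0 0.0 12.0
      vertex 0.0 13.3 12.0
    endloop
  endfacet
endsolid part

The G0 Z moves step by Δz≈2.0 mm. Every layer's G1 loop is the same polygon, so the solid is a straight extrusion of it from z=0 to z≈12. Closing with flat bottom and top caps and triangulating gives 20 facets — an L-shaped prism: outer 23 × 13.3 mm, arm thicknesses ≈ 3.4 mm (horizontal) and 9 mm (vertical), extruded 12 mm in z.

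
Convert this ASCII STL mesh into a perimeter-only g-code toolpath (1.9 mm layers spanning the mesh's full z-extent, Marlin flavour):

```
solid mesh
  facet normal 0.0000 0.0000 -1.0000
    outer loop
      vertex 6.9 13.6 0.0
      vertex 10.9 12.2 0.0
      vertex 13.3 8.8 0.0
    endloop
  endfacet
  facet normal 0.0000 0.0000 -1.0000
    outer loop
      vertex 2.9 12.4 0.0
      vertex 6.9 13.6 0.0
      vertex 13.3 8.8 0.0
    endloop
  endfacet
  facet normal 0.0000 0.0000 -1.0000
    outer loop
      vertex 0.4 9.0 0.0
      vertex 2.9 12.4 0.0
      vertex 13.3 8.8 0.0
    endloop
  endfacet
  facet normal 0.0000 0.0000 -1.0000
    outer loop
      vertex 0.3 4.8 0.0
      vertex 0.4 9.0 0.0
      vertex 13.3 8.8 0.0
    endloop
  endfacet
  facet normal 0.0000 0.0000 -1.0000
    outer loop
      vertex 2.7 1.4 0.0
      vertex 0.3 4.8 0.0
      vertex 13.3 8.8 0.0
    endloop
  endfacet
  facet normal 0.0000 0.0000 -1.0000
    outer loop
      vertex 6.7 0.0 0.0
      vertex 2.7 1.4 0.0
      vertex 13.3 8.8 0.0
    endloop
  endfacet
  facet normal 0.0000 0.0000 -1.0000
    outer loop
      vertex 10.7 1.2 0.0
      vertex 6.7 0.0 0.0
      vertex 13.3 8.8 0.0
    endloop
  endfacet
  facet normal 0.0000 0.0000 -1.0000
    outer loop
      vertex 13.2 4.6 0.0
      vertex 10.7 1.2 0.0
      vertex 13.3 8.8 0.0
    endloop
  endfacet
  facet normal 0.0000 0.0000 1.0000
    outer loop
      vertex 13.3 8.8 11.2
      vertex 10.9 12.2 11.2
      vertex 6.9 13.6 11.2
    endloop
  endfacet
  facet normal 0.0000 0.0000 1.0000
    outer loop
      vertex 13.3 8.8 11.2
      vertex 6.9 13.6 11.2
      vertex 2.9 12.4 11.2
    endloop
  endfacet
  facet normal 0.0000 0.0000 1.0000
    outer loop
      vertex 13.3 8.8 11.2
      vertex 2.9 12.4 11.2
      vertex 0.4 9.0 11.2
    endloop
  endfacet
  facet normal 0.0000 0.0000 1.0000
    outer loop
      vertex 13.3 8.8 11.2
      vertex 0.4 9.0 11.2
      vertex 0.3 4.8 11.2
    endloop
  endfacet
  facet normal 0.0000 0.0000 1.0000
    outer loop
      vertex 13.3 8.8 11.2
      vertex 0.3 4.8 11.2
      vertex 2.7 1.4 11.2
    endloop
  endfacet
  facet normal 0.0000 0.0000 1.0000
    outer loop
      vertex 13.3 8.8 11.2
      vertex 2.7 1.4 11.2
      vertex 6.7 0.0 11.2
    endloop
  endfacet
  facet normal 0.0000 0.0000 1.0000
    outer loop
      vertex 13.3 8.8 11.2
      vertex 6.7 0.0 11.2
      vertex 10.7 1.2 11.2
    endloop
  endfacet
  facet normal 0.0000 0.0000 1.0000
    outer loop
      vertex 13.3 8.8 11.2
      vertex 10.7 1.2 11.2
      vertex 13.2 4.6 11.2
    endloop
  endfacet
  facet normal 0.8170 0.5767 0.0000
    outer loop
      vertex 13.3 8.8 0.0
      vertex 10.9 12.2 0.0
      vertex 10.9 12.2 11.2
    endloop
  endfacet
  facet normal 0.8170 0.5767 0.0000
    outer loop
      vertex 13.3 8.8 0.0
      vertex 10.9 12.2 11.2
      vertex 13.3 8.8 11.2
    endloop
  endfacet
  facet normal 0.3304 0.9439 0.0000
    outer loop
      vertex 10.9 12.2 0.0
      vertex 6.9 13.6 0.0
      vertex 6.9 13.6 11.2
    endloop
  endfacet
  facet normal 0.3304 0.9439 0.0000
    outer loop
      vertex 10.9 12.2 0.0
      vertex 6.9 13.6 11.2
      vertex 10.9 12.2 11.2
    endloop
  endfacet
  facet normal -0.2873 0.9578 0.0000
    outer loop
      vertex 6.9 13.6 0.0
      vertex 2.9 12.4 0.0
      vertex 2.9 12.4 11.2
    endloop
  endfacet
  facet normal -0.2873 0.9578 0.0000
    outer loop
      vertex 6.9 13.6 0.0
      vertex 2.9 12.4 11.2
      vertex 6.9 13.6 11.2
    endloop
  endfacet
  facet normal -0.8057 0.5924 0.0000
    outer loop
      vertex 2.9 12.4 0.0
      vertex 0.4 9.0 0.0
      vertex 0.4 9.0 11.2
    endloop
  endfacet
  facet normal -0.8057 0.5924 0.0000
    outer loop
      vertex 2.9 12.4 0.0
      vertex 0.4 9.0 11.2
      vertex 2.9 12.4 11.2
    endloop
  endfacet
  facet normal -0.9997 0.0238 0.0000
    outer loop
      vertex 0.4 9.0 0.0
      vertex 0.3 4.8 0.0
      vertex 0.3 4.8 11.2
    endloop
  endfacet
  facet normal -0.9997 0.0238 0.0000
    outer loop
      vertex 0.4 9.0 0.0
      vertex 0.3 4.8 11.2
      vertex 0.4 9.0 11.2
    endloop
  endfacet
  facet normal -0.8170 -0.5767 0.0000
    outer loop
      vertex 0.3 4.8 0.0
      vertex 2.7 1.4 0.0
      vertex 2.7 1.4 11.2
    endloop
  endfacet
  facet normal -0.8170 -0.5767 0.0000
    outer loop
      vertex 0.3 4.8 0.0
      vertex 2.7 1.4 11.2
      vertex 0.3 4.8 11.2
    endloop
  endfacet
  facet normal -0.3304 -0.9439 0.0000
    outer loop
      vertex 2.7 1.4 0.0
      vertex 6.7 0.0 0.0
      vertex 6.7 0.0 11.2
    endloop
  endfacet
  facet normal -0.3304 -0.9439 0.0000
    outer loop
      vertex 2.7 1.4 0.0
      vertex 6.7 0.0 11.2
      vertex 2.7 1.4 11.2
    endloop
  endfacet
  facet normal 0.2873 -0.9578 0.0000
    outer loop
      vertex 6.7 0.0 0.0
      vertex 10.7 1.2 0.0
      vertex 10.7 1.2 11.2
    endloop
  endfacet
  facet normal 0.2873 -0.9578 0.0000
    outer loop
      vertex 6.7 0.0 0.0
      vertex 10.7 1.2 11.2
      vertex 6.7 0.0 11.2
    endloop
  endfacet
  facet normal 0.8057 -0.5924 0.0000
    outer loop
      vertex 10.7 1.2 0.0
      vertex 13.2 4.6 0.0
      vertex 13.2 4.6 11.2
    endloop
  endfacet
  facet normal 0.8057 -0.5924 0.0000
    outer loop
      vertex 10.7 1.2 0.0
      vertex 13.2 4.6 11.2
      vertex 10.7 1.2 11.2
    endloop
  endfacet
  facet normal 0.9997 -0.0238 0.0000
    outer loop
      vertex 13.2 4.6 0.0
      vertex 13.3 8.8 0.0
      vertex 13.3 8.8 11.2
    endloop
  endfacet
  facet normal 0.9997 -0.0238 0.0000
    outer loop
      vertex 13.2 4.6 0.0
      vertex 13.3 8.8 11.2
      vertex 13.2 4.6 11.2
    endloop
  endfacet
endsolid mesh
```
; perimeter-only toolpath
G21 ; units = mm
G90 ; absolute positioning
G28 ; home
; layer 1
G0 Z1.9
G0 X13.3 Y8.8
G1 X10.9 Y12.2
G1 X6.9 Y13.6
G1 X2.9 Y12.4
G1 X0.4 Y9.0
G1 X0.3 Y4.8
G1 X2.7 Y1.4
G1 X6.7 Y0.0
G1 X10.7 Y1.2
G1 X13.2 Y4.6
G1 X13.3 Y8.8
; layer 2
G0 Z3.7
G0 X13.3 Y8.8
G1 X10.9 Y12.2
G1 X6.9 Y13.6
G1 X2.9 Y12.4
G1 X0.4 Y9.0
G1 X0.3 Y4.8
G1 X2.7 Y1.4
G1 X6.7 Y0.0
G1 X10.7 Y1.2
G1 X13.2 Y4.6
G1 X13.3 Y8.8
; layer 3
G0 Z5.6
G0 X13.3 Y8.8
G1 X10.9 Y12.2
G1 X6.9 Y13.6
G1 X2.9 Y12.4
G1 X0.4 Y9.0
G1 X0.3 Y4.8
G1 X2.7 Y1.4
G1 X6.7 Y0.0
G1 X10.7 Y1.2
G1 X13.2 Y4.6
G1 X13.3 Y8.8
; layer 4
G0 Z7.5
G0 X13.3 Y8.8
G1 X10.9 Y12.2
G1 X6.9 Y13.6
G1 X2.9 Y12.4
G1 X0.4 Y9.0
G1 X0.3 Y4.8
G1 X2.7 Y1.4
G1 X6.7 Y0.0
G1 X10.7 Y1.2
G1 X13.2 Y4.6
G1 X13.3 Y8.8
; layer 5
G0 Z9.3
G0 X13.3 Y8.8
G1 X10.9 Y12.2
G1 X6.9 Y13.6
G1 X2.9 Y12.4
G1 X0.4 Y9.0
G1 X0.3 Y4.8
G1 X2.7 Y1.4
G1 X6.7 Y0.0
G1 X10.7 Y1.2
G1 X13.2 Y4.6
G1 X13.3 Y8.8
; layer 6
G0 Z11.2
G0 X13.3 Y8.8
G1 X10.9 Y12.2
G1 X6.9 Y13.6
G1 X2.9 Y12.4
G1 X0.4 Y9.0
G1 X0.3 Y4.8
G1 X2.7 Y1.4
G1 X6.7 Y0.0
G1 X10.7 Y1.2
G1 X13.2 Y4.6
G1 X13.3 Y8.8
M2 ; end

The solid is a regular 10-sided prism (a cylinder approximated with 10 flat sides), circumscribed radius ≈ 6.8 mm, height ≈ 11.2 mm. Slicing at Δz = 1.9 mm — 6 equal slices spanning the solid's height, so layer i sits at z = i·h/6 — gives 6 non-empty perimeters. Each is a 10-segment closed polygon; G0 lifts to the layer z and rapids to the start vertex, then G1 traces the edges.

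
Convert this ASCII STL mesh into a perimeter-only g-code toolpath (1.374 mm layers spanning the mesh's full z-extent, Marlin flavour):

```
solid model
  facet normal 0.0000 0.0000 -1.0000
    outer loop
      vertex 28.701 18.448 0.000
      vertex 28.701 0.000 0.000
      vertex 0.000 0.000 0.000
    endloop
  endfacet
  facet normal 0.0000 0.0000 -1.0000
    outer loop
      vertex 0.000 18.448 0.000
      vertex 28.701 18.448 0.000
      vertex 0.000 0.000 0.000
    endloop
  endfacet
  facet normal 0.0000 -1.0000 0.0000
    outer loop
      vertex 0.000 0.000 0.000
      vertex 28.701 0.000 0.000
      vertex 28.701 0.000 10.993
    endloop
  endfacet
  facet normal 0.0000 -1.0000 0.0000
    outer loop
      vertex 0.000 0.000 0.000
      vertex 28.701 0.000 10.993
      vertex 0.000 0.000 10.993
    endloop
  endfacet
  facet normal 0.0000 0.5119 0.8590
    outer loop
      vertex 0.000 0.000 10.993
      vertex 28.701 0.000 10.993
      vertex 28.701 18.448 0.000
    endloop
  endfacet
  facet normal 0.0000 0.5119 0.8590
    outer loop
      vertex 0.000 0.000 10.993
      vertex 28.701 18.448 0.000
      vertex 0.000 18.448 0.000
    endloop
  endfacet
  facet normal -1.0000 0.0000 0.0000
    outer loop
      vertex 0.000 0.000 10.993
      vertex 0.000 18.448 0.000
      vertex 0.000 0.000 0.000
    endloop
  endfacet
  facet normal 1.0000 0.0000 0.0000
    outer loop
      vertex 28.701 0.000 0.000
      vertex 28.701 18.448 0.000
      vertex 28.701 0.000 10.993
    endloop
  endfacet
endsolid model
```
; perimeter-only toolpath
G21 ; units = mm
G90 ; absolute positioning
G28 ; home
; layer 1
G0 Z1.374
G0 X0.000 Y0.000
G1 X28.701 Y0.000
G1 X28.701 Y16.142
G1 X0.000 Y16.142
G1 X0.000 Y0.000
; layer 2
G0 Z2.748
G0 X0.000 Y0.000
G1 X28.701 Y0.000
G1 X28.701 Y13.836
G1 X0.000 Y13.836
G1 X0.000 Y0.000
; layer 3
G0 Z4.122
G0 X0.000 Y0.000
G1 X28.701 Y0.000
G1 X28.701 Y11.530
G1 X0.000 Y11.530
G1 X0.000 Y0.000
; layer 4
G0 Z5.497
G0 X0.000 Y0.000
G1 X28.701 Y0.000
G1 X28.701 Y9.224
G1 X0.000 Y9.224
G1 X0.000 Y0.000
; layer 5
G0 Z6.871
G0 X0.000 Y0.000
G1 X28.701 Y0.000
G1 X28.701 Y6.918
G1 X0.000 Y6.918
G1 X0.000 Y0.000
; layer 6
G0 Z8.245
G0 X0.000 Y0.000
G1 X28.701 Y0.000
G1 X28.701 Y4.612
G1 X0.000 Y4.612
G1 X0.000 Y0.000
; layer 7
G0 Z9.619
G0 X0.000 Y0.000
G1 X28.701 Y0.000
G1 X28.701 Y2.306
G1 X0.000 Y2.306
G1 X0.000 Y0.000
M2 ; end

The solid is a wedge (ramp): 28.7 × 18.4 mm base, rising to 11 mm along the y=0 edge and sloping linearly to z=0 at y=18.4. Slicing at Δz = 1.374 mm — 8 equal slices spanning the solid's height, so layer i sits at z = i·h/8 — gives 7 non-empty perimeters. Each is a 4-segment closed polygon; G0 lifts to the layer z and rapids to the start vertex, then G1 traces the edges. The cross-section shrinks linearly with z (the slice at the apex is degenerate and omitted).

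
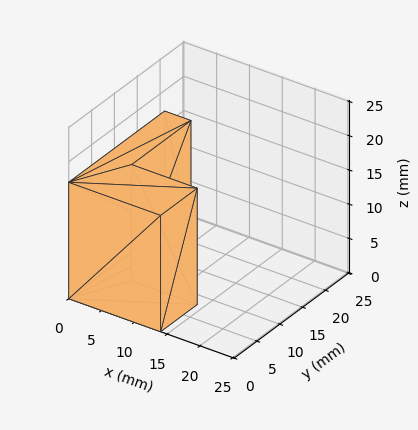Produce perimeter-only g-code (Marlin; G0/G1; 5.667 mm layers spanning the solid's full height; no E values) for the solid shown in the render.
Reading the render: the shape is an L-shaped prism: outer 14 × 21 mm, arm thicknesses ≈ 8 mm (horizontal) and 4 mm (vertical), extruded 17 mm in z (dimensions read to the nearest mm from the axis ticks). For the g-code, the solid's height is divided into equal slices at the stated Δz and each level perimeter traced with G1 moves after a G0 lift.

; perimeter-only toolpath
G21 ; units = mm
G90 ; absolute positioning
G28 ; home
; layer 1
G0 Z5.667
G0 X0.000 Y0.000
G1 X14.000 Y0.000
G1 X14.000 Y8.000
G1 X4.000 Y8.000
G1 X4.000 Y21.000
G1 X0.000 Y21.000
G1 X0.000 Y0.000
; layer 2
G0 Z11.333
G0 X0.000 Y0.000
G1 X14.000 Y0.000
G1 X14.000 Y8.000
G1 X4.000 Y8.000
G1 X4.000 Y21.000
G1 X0.000 Y21.000
G1 X0.000 Y0.000
; layer 3
G0 Z17.000
G0 X0.000 Y0.000
G1 X14.000 Y0.000
G1 X14.000 Y8.000
G1 X4.000 Y8.000
G1 X4.000 Y21.000
G1 X0.000 Y21.000
G1 X0.000 Y0.000
M2 ; end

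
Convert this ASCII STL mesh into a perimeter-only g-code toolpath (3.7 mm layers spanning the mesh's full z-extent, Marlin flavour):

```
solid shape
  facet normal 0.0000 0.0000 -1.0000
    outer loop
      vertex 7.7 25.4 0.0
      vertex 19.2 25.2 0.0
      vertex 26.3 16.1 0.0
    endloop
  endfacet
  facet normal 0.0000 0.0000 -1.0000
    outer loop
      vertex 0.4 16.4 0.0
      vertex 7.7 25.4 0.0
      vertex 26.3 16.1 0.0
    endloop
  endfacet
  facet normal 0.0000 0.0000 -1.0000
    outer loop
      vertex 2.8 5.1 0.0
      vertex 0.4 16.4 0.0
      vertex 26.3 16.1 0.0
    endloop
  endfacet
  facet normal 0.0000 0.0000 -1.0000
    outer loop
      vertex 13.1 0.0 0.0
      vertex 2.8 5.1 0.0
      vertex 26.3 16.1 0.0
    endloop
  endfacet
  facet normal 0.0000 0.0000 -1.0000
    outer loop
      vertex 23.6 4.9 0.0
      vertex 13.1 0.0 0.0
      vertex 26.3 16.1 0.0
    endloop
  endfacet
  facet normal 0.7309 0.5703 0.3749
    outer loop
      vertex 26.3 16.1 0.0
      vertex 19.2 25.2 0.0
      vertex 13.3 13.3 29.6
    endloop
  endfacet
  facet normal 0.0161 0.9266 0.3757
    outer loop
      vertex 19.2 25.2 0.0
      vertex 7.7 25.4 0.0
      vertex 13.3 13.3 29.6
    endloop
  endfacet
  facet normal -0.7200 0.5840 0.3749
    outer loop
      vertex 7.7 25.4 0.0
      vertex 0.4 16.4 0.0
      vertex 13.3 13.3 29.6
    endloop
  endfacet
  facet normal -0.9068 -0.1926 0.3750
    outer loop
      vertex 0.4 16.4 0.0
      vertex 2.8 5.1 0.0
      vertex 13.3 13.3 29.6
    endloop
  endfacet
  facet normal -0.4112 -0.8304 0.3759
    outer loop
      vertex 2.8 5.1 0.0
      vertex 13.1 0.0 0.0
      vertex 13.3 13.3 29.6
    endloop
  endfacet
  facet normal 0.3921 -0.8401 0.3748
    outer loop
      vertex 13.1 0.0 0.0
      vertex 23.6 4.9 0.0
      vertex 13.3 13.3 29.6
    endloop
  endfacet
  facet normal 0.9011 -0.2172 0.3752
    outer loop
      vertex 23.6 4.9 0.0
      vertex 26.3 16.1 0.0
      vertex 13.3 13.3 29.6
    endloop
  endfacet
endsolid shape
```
; perimeter-only toolpath
G21 ; units = mm
G90 ; absolute positioning
G28 ; home
; layer 1
G0 Z3.7
G0 X24.7 Y15.8
G1 X18.5 Y23.7
G1 X8.4 Y23.9
G1 X2.0 Y16.0
G1 X4.1 Y6.1
G1 X13.1 Y1.7
G1 X22.3 Y6.0
G1 X24.7 Y15.8
; layer 2
G0 Z7.4
G0 X23.1 Y15.4
G1 X17.7 Y22.2
G1 X9.1 Y22.4
G1 X3.6 Y15.6
G1 X5.4 Y7.2
G1 X13.1 Y3.3
G1 X21.0 Y7.0
G1 X23.1 Y15.4
; layer 3
G0 Z11.1
G0 X21.4 Y15.1
G1 X17.0 Y20.7
G1 X9.8 Y20.9
G1 X5.2 Y15.2
G1 X6.7 Y8.2
G1 X13.2 Y5.0
G1 X19.7 Y8.1
G1 X21.4 Y15.1
; layer 4
G0 Z14.8
G0 X19.8 Y14.7
G1 X16.2 Y19.2
G1 X10.5 Y19.4
G1 X6.9 Y14.8
G1 X8.1 Y9.2
G1 X13.2 Y6.7
G1 X18.5 Y9.1
G1 X19.8 Y14.7
; layer 5
G0 Z18.5
G0 X18.2 Y14.4
G1 X15.5 Y17.8
G1 X11.2 Y17.8
G1 X8.5 Y14.5
G1 X9.4 Y10.2
G1 X13.2 Y8.3
G1 X17.2 Y10.2
G1 X18.2 Y14.4
; layer 6
G0 Z22.2
G0 X16.5 Y14.0
G1 X14.8 Y16.3
G1 X11.9 Y16.3
G1 X10.1 Y14.1
G1 X10.7 Y11.2
G1 X13.2 Y10.0
G1 X15.9 Y11.2
G1 X16.5 Y14.0
; layer 7
G0 Z25.9
G0 X14.9 Y13.7
G1 X14.0 Y14.8
G1 X12.6 Y14.8
G1 X11.7 Y13.7
G1 X12.0 Y12.3
G1 X13.3 Y11.6
G1 X14.6 Y12.3
G1 X14.9 Y13.7
M2 ; end

The solid is a regular 7-sided pyramid, base circumscribed radius ≈ 13.3 mm, apex at z ≈ 29.6 mm. Slicing at Δz = 3.7 mm — 8 equal slices spanning the solid's height, so layer i sits at z = i·h/8 — gives 7 non-empty perimeters. Each is a 7-segment closed polygon; G0 lifts to the layer z and rapids to the start vertex, then G1 traces the edges. The cross-section shrinks linearly with z (the slice at the apex is degenerate and omitted).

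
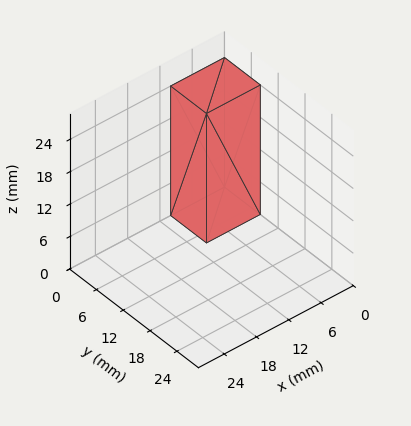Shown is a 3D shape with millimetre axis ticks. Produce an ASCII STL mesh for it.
Reading the render: the shape is a rectangular box, roughly 10 × 8 mm footprint and 24 mm tall (dimensions read to the nearest mm from the axis ticks). For the STL, each face is triangulated and given an outward normal.

solid part
  facet normal 0.0000 0.0000 -1.0000
    outer loop
      vertex 10.000 8.000 0.000
      vertex 10.000 0.000 0.000
      vertex 0.000 0.000 0.000
    endloop
  endfacet
  facet normal 0.0000 0.0000 -1.0000
    outer loop
      vertex 0.000 8.000 0.000
      vertex 10.000 8.000 0.000
      vertex 0.000 0.000 0.000
    endloop
  endfacet
  facet normal 0.0000 0.0000 1.0000
    outer loop
      vertex 0.000 0.000 24.000
      vertex 10.000 0.000 24.000
      vertex 10.000 8.000 24.000
    endloop
  endfacet
  facet normal 0.0000 0.0000 1.0000
    outer loop
      vertex 0.000 0.000 24.000
      vertex 10.000 8.000 24.000
      vertex 0.000 8.000 24.000
    endloop
  endfacet
  facet normal 0.0000 -1.0000 0.0000
    outer loop
      vertex 0.000 0.000 0.000
      vertex 10.000 0.000 0.000
      vertex 10.000 0.000 24.000
    endloop
  endfacet
  facet normal 0.0000 -1.0000 0.0000
    outer loop
      vertex 0.000 0.000 0.000
      vertex 10.000 0.000 24.000
      vertex 0.000 0.000 24.000
    endloop
  endfacet
  facet normal 0.0000 1.0000 0.0000
    outer loop
      vertex 10.000 8.000 24.000
      vertex 10.000 8.000 0.000
      vertex 0.000 8.000 0.000
    endloop
  endfacet
  facet normal 0.0000 1.0000 0.0000
    outer loop
      vertex 0.000 8.000 24.000
      vertex 10.000 8.000 24.000
      vertex 0.000 8.000 0.000
    endloop
  endfacet
  facet normal -1.0000 0.0000 0.0000
    outer loop
      vertex 0.000 8.000 24.000
      vertex 0.000 8.000 0.000
      vertex 0.000 0.000 0.000
    endloop
  endfacet
  facet normal -1.0000 0.0000 0.0000
    outer loop
      vertex 0.000 0.000 24.000
      vertex 0.000 8.000 24.000
      vertex 0.000 0.000 0.000
    endloop
  endfacet
  facet normal 1.0000 0.0000 0.0000
    outer loop
      vertex 10.000 0.000 0.000
      vertex 10.000 8.000 0.000
      vertex 10.000 8.000 24.000
    endloop
  endfacet
  facet normal 1.0000 0.0000 0.0000
    outer loop
      vertex 10.000 0.000 0.000
      vertex 10.000 8.000 24.000
      vertex 10.000 0.000 24.000
    endloop
  endfacet
endsolid part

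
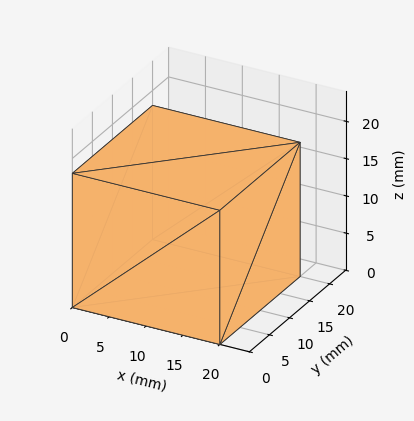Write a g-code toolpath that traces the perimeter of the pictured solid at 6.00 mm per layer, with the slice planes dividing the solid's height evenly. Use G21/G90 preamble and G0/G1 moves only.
Reading the render: the shape is a rectangular box, roughly 20 × 20 mm footprint and 18 mm tall (dimensions read to the nearest mm from the axis ticks). For the g-code, the solid's height is divided into equal slices at the stated Δz and each level perimeter traced with G1 moves after a G0 lift.

; perimeter-only toolpath
G21 ; units = mm
G90 ; absolute positioning
G28 ; home
; layer 1
G0 Z6.00
G0 X0.00 Y0.00
G1 X20.00 Y0.00
G1 X20.00 Y20.00
G1 X0.00 Y20.00
G1 X0.00 Y0.00
; layer 2
G0 Z12.00
G0 X0.00 Y0.00
G1 X20.00 Y0.00
G1 X20.00 Y20.00
G1 X0.00 Y20.00
G1 X0.00 Y0.00
; layer 3
G0 Z18.00
G0 X0.00 Y0.00
G1 X20.00 Y0.00
G1 X20.00 Y20.00
G1 X0.00 Y20.00
G1 X0.00 Y0.00
M2 ; end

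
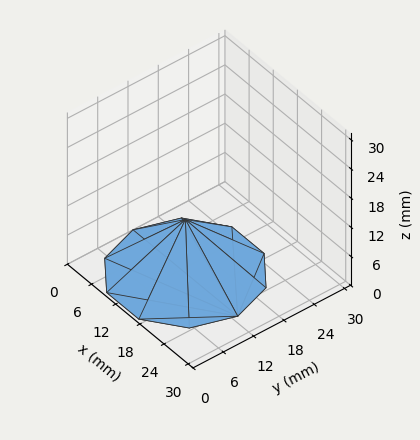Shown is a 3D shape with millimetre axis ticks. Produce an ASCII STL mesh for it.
Reading the render: the shape is a regular 10-sided pyramid, base circumscribed radius ≈ 13 mm, apex at z ≈ 11 mm (dimensions read to the nearest mm from the axis ticks). For the STL, each face is triangulated and given an outward normal.

solid part
  facet normal 0.0000 0.0000 -1.0000
    outer loop
      vertex 17.0 25.4 0.0
      vertex 23.5 20.6 0.0
      vertex 26.0 13.0 0.0
    endloop
  endfacet
  facet normal 0.0000 0.0000 -1.0000
    outer loop
      vertex 9.0 25.4 0.0
      vertex 17.0 25.4 0.0
      vertex 26.0 13.0 0.0
    endloop
  endfacet
  facet normal 0.0000 0.0000 -1.0000
    outer loop
      vertex 2.5 20.6 0.0
      vertex 9.0 25.4 0.0
      vertex 26.0 13.0 0.0
    endloop
  endfacet
  facet normal 0.0000 0.0000 -1.0000
    outer loop
      vertex 0.0 13.0 0.0
      vertex 2.5 20.6 0.0
      vertex 26.0 13.0 0.0
    endloop
  endfacet
  facet normal 0.0000 0.0000 -1.0000
    outer loop
      vertex 2.5 5.4 0.0
      vertex 0.0 13.0 0.0
      vertex 26.0 13.0 0.0
    endloop
  endfacet
  facet normal 0.0000 0.0000 -1.0000
    outer loop
      vertex 9.0 0.6 0.0
      vertex 2.5 5.4 0.0
      vertex 26.0 13.0 0.0
    endloop
  endfacet
  facet normal 0.0000 0.0000 -1.0000
    outer loop
      vertex 17.0 0.6 0.0
      vertex 9.0 0.6 0.0
      vertex 26.0 13.0 0.0
    endloop
  endfacet
  facet normal 0.0000 0.0000 -1.0000
    outer loop
      vertex 23.5 5.4 0.0
      vertex 17.0 0.6 0.0
      vertex 26.0 13.0 0.0
    endloop
  endfacet
  facet normal 0.6318 0.2078 0.7467
    outer loop
      vertex 26.0 13.0 0.0
      vertex 23.5 20.6 0.0
      vertex 13.0 13.0 11.0
    endloop
  endfacet
  facet normal 0.3951 0.5350 0.7468
    outer loop
      vertex 23.5 20.6 0.0
      vertex 17.0 25.4 0.0
      vertex 13.0 13.0 11.0
    endloop
  endfacet
  facet normal 0.0000 0.6636 0.7481
    outer loop
      vertex 17.0 25.4 0.0
      vertex 9.0 25.4 0.0
      vertex 13.0 13.0 11.0
    endloop
  endfacet
  facet normal -0.3951 0.5350 0.7468
    outer loop
      vertex 9.0 25.4 0.0
      vertex 2.5 20.6 0.0
      vertex 13.0 13.0 11.0
    endloop
  endfacet
  facet normal -0.6318 0.2078 0.7467
    outer loop
      vertex 2.5 20.6 0.0
      vertex 0.0 13.0 0.0
      vertex 13.0 13.0 11.0
    endloop
  endfacet
  facet normal -0.6318 -0.2078 0.7467
    outer loop
      vertex 0.0 13.0 0.0
      vertex 2.5 5.4 0.0
      vertex 13.0 13.0 11.0
    endloop
  endfacet
  facet normal -0.3951 -0.5350 0.7468
    outer loop
      vertex 2.5 5.4 0.0
      vertex 9.0 0.6 0.0
      vertex 13.0 13.0 11.0
    endloop
  endfacet
  facet normal 0.0000 -0.6636 0.7481
    outer loop
      vertex 9.0 0.6 0.0
      vertex 17.0 0.6 0.0
      vertex 13.0 13.0 11.0
    endloop
  endfacet
  facet normal 0.3951 -0.5350 0.7468
    outer loop
      vertex 17.0 0.6 0.0
      vertex 23.5 5.4 0.0
      vertex 13.0 13.0 11.0
    endloop
  endfacet
  facet normal 0.6318 -0.2078 0.7467
    outer loop
      vertex 23.5 5.4 0.0
      vertex 26.0 13.0 0.0
      vertex 13.0 13.0 11.0
    endloop
  endfacet
endsolid part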